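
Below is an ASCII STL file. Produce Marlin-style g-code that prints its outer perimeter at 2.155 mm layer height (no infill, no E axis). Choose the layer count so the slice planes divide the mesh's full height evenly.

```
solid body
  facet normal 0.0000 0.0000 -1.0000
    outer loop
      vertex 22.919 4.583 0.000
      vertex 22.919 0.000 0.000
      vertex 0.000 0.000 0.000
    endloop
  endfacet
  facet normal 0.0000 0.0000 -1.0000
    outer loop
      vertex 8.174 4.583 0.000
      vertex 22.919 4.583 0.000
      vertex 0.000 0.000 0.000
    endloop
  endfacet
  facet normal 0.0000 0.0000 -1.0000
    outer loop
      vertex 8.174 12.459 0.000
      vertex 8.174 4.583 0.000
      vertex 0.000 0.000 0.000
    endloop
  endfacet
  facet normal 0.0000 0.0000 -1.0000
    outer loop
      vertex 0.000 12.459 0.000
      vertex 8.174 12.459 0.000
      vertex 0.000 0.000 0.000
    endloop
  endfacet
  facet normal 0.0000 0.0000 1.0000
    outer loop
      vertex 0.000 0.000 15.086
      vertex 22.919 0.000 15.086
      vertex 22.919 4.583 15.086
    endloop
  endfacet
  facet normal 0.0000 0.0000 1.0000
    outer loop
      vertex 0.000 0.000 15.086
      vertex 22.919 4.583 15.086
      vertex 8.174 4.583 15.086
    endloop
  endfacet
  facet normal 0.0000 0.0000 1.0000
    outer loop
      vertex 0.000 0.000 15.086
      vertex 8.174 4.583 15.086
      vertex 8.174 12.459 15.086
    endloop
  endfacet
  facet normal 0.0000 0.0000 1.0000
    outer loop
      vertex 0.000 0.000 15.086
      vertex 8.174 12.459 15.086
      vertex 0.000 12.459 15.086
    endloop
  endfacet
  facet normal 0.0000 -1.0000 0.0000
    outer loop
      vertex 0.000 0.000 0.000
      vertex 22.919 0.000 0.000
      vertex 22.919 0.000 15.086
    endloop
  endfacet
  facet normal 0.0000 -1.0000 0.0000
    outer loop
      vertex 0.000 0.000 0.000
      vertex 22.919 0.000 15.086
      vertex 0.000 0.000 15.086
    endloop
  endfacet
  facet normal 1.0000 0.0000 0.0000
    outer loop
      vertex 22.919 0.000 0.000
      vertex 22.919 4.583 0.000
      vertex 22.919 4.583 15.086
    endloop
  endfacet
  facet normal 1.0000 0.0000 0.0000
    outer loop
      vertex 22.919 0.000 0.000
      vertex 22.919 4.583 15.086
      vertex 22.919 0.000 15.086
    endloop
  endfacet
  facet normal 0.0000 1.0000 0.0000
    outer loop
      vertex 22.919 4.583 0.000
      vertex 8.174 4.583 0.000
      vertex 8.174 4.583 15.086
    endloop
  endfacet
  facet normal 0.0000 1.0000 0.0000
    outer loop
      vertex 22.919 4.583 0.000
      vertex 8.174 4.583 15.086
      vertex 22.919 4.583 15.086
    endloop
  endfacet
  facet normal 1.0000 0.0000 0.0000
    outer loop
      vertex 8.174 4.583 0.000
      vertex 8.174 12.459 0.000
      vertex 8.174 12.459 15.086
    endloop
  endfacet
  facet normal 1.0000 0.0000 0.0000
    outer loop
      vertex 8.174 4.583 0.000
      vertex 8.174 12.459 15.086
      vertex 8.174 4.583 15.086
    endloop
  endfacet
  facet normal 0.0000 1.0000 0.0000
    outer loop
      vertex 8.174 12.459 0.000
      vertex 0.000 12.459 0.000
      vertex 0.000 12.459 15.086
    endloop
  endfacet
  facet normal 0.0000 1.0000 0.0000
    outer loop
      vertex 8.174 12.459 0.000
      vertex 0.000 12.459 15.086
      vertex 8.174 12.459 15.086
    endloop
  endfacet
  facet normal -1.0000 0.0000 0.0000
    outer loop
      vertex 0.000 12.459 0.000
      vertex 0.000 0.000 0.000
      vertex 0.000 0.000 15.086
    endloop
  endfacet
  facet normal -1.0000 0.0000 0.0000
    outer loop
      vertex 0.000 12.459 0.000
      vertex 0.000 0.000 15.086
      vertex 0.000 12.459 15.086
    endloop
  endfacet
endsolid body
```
; perimeter-only toolpath
G21 ; units = mm
G90 ; absolute positioning
G28 ; home
; layer 1
G0 Z2.155
G0 X0.000 Y0.000
G1 X22.919 Y0.000
G1 X22.919 Y4.583
G1 X8.174 Y4.583
G1 X8.174 Y12.459
G1 X0.000 Y12.459
G1 X0.000 Y0.000
; layer 2
G0 Z4.310
G0 X0.000 Y0.000
G1 X22.919 Y0.000
G1 X22.919 Y4.583
G1 X8.174 Y4.583
G1 X8.174 Y12.459
G1 X0.000 Y12.459
G1 X0.000 Y0.000
; layer 3
G0 Z6.465
G0 X0.000 Y0.000
G1 X22.919 Y0.000
G1 X22.919 Y4.583
G1 X8.174 Y4.583
G1 X8.174 Y12.459
G1 X0.000 Y12.459
G1 X0.000 Y0.000
; layer 4
G0 Z8.621
G0 X0.000 Y0.000
G1 X22.919 Y0.000
G1 X22.919 Y4.583
G1 X8.174 Y4.583
G1 X8.174 Y12.459
G1 X0.000 Y12.459
G1 X0.000 Y0.000
; layer 5
G0 Z10.776
G0 X0.000 Y0.000
G1 X22.919 Y0.000
G1 X22.919 Y4.583
G1 X8.174 Y4.583
G1 X8.174 Y12.459
G1 X0.000 Y12.459
G1 X0.000 Y0.000
; layer 6
G0 Z12.931
G0 X0.000 Y0.000
G1 X22.919 Y0.000
G1 X22.919 Y4.583
G1 X8.174 Y4.583
G1 X8.174 Y12.459
G1 X0.000 Y12.459
G1 X0.000 Y0.000
; layer 7
G0 Z15.086
G0 X0.000 Y0.000
G1 X22.919 Y0.000
G1 X22.919 Y4.583
G1 X8.174 Y4.583
G1 X8.174 Y12.459
G1 X0.000 Y12.459
G1 X0.000 Y0.000
M2 ; end

The solid is an L-shaped prism: outer 22.9 × 12.5 mm, arm thicknesses ≈ 4.58 mm (horizontal) and 8.17 mm (vertical), extruded 15.1 mm in z. Slicing at Δz = 2.155 mm — 7 equal slices spanning the solid's height, so layer i sits at z = i·h/7 — gives 7 non-empty perimeters. Each is a 6-segment closed polygon; G0 lifts to the layer z and rapids to the start vertex, then G1 traces the edges.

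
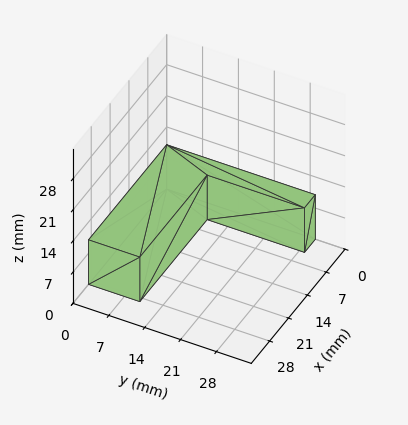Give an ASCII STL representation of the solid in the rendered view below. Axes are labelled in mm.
Reading the render: the shape is an L-shaped prism: outer 29 × 29 mm, arm thicknesses ≈ 10 mm (horizontal) and 4 mm (vertical), extruded 10 mm in z (dimensions read to the nearest mm from the axis ticks). For the STL, each face is triangulated and given an outward normal.

solid part
  facet normal 0.0000 0.0000 -1.0000
    outer loop
      vertex 29.000 10.000 0.000
      vertex 29.000 0.000 0.000
      vertex 0.000 0.000 0.000
    endloop
  endfacet
  facet normal 0.0000 0.0000 -1.0000
    outer loop
      vertex 4.000 10.000 0.000
      vertex 29.000 10.000 0.000
      vertex 0.000 0.000 0.000
    endloop
  endfacet
  facet normal 0.0000 0.0000 -1.0000
    outer loop
      vertex 4.000 29.000 0.000
      vertex 4.000 10.000 0.000
      vertex 0.000 0.000 0.000
    endloop
  endfacet
  facet normal 0.0000 0.0000 -1.0000
    outer loop
      vertex 0.000 29.000 0.000
      vertex 4.000 29.000 0.000
      vertex 0.000 0.000 0.000
    endloop
  endfacet
  facet normal 0.0000 0.0000 1.0000
    outer loop
      vertex 0.000 0.000 10.000
      vertex 29.000 0.000 10.000
      vertex 29.000 10.000 10.000
    endloop
  endfacet
  facet normal 0.0000 0.0000 1.0000
    outer loop
      vertex 0.000 0.000 10.000
      vertex 29.000 10.000 10.000
      vertex 4.000 10.000 10.000
    endloop
  endfacet
  facet normal 0.0000 0.0000 1.0000
    outer loop
      vertex 0.000 0.000 10.000
      vertex 4.000 10.000 10.000
      vertex 4.000 29.000 10.000
    endloop
  endfacet
  facet normal 0.0000 0.0000 1.0000
    outer loop
      vertex 0.000 0.000 10.000
      vertex 4.000 29.000 10.000
      vertex 0.000 29.000 10.000
    endloop
  endfacet
  facet normal 0.0000 -1.0000 0.0000
    outer loop
      vertex 0.000 0.000 0.000
      vertex 29.000 0.000 0.000
      vertex 29.000 0.000 10.000
    endloop
  endfacet
  facet normal 0.0000 -1.0000 0.0000
    outer loop
      vertex 0.000 0.000 0.000
      vertex 29.000 0.000 10.000
      vertex 0.000 0.000 10.000
    endloop
  endfacet
  facet normal 1.0000 0.0000 0.0000
    outer loop
      vertex 29.000 0.000 0.000
      vertex 29.000 10.000 0.000
      vertex 29.000 10.000 10.000
    endloop
  endfacet
  facet normal 1.0000 0.0000 0.0000
    outer loop
      vertex 29.000 0.000 0.000
      vertex 29.000 10.000 10.000
      vertex 29.000 0.000 10.000
    endloop
  endfacet
  facet normal 0.0000 1.0000 0.0000
    outer loop
      vertex 29.000 10.000 0.000
      vertex 4.000 10.000 0.000
      vertex 4.000 10.000 10.000
    endloop
  endfacet
  facet normal 0.0000 1.0000 0.0000
    outer loop
      vertex 29.000 10.000 0.000
      vertex 4.000 10.000 10.000
      vertex 29.000 10.000 10.000
    endloop
  endfacet
  facet normal 1.0000 0.0000 0.0000
    outer loop
      vertex 4.000 10.000 0.000
      vertex 4.000 29.000 0.000
      vertex 4.000 29.000 10.000
    endloop
  endfacet
  facet normal 1.0000 0.0000 0.0000
    outer loop
      vertex 4.000 10.000 0.000
      vertex 4.000 29.000 10.000
      vertex 4.000 10.000 10.000
    endloop
  endfacet
  facet normal 0.0000 1.0000 0.0000
    outer loop
      vertex 4.000 29.000 0.000
      vertex 0.000 29.000 0.000
      vertex 0.000 29.000 10.000
    endloop
  endfacet
  facet normal 0.0000 1.0000 0.0000
    outer loop
      vertex 4.000 29.000 0.000
      vertex 0.000 29.000 10.000
      vertex 4.000 29.000 10.000
    endloop
  endfacet
  facet normal -1.0000 0.0000 0.0000
    outer loop
      vertex 0.000 29.000 0.000
      vertex 0.000 0.000 0.000
      vertex 0.000 0.000 10.000
    endloop
  endfacet
  facet normal -1.0000 0.0000 0.0000
    outer loop
      vertex 0.000 29.000 0.000
      vertex 0.000 0.000 10.000
      vertex 0.000 29.000 10.000
    endloop
  endfacet
endsolid part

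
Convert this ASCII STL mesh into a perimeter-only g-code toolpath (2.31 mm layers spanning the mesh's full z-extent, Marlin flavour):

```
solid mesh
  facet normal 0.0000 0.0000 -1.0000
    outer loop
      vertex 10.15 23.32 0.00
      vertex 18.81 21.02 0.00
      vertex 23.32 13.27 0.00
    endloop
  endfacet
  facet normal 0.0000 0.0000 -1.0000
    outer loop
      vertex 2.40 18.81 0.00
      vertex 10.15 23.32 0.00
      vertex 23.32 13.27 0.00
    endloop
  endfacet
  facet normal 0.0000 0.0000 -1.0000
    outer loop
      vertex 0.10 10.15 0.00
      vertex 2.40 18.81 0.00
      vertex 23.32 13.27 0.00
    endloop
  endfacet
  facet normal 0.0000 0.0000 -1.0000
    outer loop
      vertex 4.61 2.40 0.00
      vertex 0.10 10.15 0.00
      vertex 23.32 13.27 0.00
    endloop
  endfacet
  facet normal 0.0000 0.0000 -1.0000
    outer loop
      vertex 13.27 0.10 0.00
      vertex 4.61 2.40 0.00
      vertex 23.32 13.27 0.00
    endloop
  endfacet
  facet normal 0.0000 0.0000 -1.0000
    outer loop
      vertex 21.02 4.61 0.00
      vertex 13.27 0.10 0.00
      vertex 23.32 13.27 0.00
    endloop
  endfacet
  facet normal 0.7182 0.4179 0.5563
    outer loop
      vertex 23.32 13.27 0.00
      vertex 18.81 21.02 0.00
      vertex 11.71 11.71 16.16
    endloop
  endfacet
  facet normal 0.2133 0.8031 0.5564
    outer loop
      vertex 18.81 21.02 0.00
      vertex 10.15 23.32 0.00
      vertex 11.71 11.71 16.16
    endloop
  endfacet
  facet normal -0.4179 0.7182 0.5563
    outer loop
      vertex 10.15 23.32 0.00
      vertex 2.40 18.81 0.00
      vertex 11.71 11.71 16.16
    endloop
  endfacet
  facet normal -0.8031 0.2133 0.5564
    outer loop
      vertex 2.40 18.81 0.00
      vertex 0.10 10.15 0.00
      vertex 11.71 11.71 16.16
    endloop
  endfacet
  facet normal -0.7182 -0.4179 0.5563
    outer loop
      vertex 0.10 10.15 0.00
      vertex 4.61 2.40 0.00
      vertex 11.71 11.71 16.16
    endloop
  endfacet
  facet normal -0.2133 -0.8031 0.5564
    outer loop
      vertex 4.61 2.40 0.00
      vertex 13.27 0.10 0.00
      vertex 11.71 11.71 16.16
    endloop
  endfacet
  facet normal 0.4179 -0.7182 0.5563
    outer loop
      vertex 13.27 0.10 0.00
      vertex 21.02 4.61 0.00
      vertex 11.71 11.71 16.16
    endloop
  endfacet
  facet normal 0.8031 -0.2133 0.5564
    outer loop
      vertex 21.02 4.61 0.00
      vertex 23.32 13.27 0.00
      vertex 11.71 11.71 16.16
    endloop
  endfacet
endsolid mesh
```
; perimeter-only toolpath
G21 ; units = mm
G90 ; absolute positioning
G28 ; home
; layer 1
G0 Z2.31
G0 X21.66 Y13.05
G1 X17.80 Y19.69
G1 X10.37 Y21.66
G1 X3.73 Y17.80
G1 X1.76 Y10.37
G1 X5.62 Y3.73
G1 X13.05 Y1.76
G1 X19.69 Y5.62
G1 X21.66 Y13.05
; layer 2
G0 Z4.62
G0 X20.00 Y12.82
G1 X16.78 Y18.36
G1 X10.60 Y20.00
G1 X5.06 Y16.78
G1 X3.42 Y10.60
G1 X6.64 Y5.06
G1 X12.82 Y3.42
G1 X18.36 Y6.64
G1 X20.00 Y12.82
; layer 3
G0 Z6.93
G0 X18.34 Y12.60
G1 X15.77 Y17.03
G1 X10.82 Y18.34
G1 X6.39 Y15.77
G1 X5.08 Y10.82
G1 X7.65 Y6.39
G1 X12.60 Y5.08
G1 X17.03 Y7.65
G1 X18.34 Y12.60
; layer 4
G0 Z9.23
G0 X16.69 Y12.38
G1 X14.75 Y15.70
G1 X11.04 Y16.69
G1 X7.72 Y14.75
G1 X6.73 Y11.04
G1 X8.67 Y7.72
G1 X12.38 Y6.73
G1 X15.70 Y8.67
G1 X16.69 Y12.38
; layer 5
G0 Z11.54
G0 X15.03 Y12.16
G1 X13.74 Y14.37
G1 X11.26 Y15.03
G1 X9.05 Y13.74
G1 X8.39 Y11.26
G1 X9.68 Y9.05
G1 X12.16 Y8.39
G1 X14.37 Y9.68
G1 X15.03 Y12.16
; layer 6
G0 Z13.85
G0 X13.37 Y11.93
G1 X12.72 Y13.04
G1 X11.49 Y13.37
G1 X10.38 Y12.72
G1 X10.05 Y11.49
G1 X10.70 Y10.38
G1 X11.93 Y10.05
G1 X13.04 Y10.70
G1 X13.37 Y11.93
M2 ; end

The solid is a regular 8-sided pyramid, base circumscribed radius ≈ 11.7 mm, apex at z ≈ 16.2 mm. Slicing at Δz = 2.31 mm — 7 equal slices spanning the solid's height, so layer i sits at z = i·h/7 — gives 6 non-empty perimeters. Each is a 8-segment closed polygon; G0 lifts to the layer z and rapids to the start vertex, then G1 traces the edges. The cross-section shrinks linearly with z (the slice at the apex is degenerate and omitted).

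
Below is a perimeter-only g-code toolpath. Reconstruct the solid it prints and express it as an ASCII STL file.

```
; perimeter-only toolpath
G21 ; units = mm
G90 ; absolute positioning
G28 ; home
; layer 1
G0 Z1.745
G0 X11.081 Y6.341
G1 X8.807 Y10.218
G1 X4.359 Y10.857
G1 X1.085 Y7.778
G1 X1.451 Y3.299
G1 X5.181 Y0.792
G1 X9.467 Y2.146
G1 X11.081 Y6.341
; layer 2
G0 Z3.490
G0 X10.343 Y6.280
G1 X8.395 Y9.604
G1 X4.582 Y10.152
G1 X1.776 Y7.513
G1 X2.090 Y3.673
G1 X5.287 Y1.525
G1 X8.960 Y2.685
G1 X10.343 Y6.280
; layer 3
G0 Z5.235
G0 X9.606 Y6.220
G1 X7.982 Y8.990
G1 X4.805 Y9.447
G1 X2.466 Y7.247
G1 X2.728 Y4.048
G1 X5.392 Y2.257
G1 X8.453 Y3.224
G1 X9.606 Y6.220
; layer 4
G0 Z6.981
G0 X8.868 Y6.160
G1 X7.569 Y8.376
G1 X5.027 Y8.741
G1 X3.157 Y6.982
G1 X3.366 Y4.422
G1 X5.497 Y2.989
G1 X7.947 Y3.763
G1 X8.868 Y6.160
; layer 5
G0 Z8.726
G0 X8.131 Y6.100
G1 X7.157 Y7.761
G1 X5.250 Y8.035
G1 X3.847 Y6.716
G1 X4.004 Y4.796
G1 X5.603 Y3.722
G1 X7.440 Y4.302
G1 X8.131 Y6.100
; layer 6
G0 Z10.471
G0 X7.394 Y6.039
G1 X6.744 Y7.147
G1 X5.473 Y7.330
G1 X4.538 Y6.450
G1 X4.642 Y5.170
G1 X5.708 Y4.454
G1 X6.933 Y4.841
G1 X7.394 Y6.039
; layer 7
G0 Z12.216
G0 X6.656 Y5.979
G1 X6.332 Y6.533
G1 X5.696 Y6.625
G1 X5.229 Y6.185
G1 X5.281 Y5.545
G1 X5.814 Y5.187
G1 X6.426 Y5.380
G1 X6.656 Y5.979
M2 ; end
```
solid part
  facet normal 0.0000 0.0000 -1.0000
    outer loop
      vertex 4.136 11.563 0.000
      vertex 9.220 10.832 0.000
      vertex 11.818 6.401 0.000
    endloop
  endfacet
  facet normal 0.0000 0.0000 -1.0000
    outer loop
      vertex 0.395 8.044 0.000
      vertex 4.136 11.563 0.000
      vertex 11.818 6.401 0.000
    endloop
  endfacet
  facet normal 0.0000 0.0000 -1.0000
    outer loop
      vertex 0.813 2.925 0.000
      vertex 0.395 8.044 0.000
      vertex 11.818 6.401 0.000
    endloop
  endfacet
  facet normal 0.0000 0.0000 -1.0000
    outer loop
      vertex 5.076 0.060 0.000
      vertex 0.813 2.925 0.000
      vertex 11.818 6.401 0.000
    endloop
  endfacet
  facet normal 0.0000 0.0000 -1.0000
    outer loop
      vertex 9.974 1.607 0.000
      vertex 5.076 0.060 0.000
      vertex 11.818 6.401 0.000
    endloop
  endfacet
  facet normal 0.8059 0.4725 0.3568
    outer loop
      vertex 11.818 6.401 0.000
      vertex 9.220 10.832 0.000
      vertex 5.919 5.919 13.961
    endloop
  endfacet
  facet normal 0.1330 0.9247 0.3568
    outer loop
      vertex 9.220 10.832 0.000
      vertex 4.136 11.563 0.000
      vertex 5.919 5.919 13.961
    endloop
  endfacet
  facet normal -0.6401 0.6804 0.3568
    outer loop
      vertex 4.136 11.563 0.000
      vertex 0.395 8.044 0.000
      vertex 5.919 5.919 13.961
    endloop
  endfacet
  facet normal -0.9311 -0.0760 0.3568
    outer loop
      vertex 0.395 8.044 0.000
      vertex 0.813 2.925 0.000
      vertex 5.919 5.919 13.961
    endloop
  endfacet
  facet normal -0.5211 -0.7753 0.3568
    outer loop
      vertex 0.813 2.925 0.000
      vertex 5.076 0.060 0.000
      vertex 5.919 5.919 13.961
    endloop
  endfacet
  facet normal 0.2813 -0.8908 0.3568
    outer loop
      vertex 5.076 0.060 0.000
      vertex 9.974 1.607 0.000
      vertex 5.919 5.919 13.961
    endloop
  endfacet
  facet normal 0.8719 -0.3354 0.3568
    outer loop
      vertex 9.974 1.607 0.000
      vertex 11.818 6.401 0.000
      vertex 5.919 5.919 13.961
    endloop
  endfacet
endsolid part

The G0 Z moves step by Δz≈1.745 mm. The G1 loops shrink linearly with z, so the solid tapers from its base footprint up to z≈14. Closing with a flat bottom cap and the tapered top and triangulating gives 12 facets — a regular 7-sided pyramid, base circumscribed radius ≈ 5.92 mm, apex at z ≈ 14 mm.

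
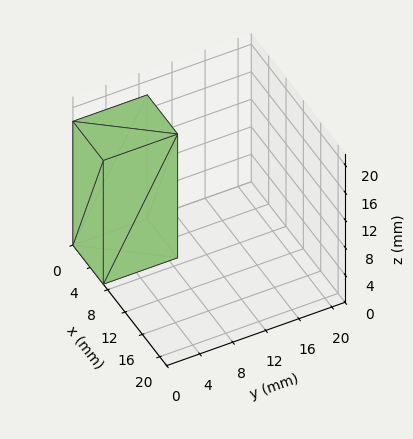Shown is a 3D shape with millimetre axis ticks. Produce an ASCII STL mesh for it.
Reading the render: the shape is a rectangular box, roughly 7 × 9 mm footprint and 18 mm tall (dimensions read to the nearest mm from the axis ticks). For the STL, each face is triangulated and given an outward normal.

solid part
  facet normal 0.0000 0.0000 -1.0000
    outer loop
      vertex 7.0 9.0 0.0
      vertex 7.0 0.0 0.0
      vertex 0.0 0.0 0.0
    endloop
  endfacet
  facet normal 0.0000 0.0000 -1.0000
    outer loop
      vertex 0.0 9.0 0.0
      vertex 7.0 9.0 0.0
      vertex 0.0 0.0 0.0
    endloop
  endfacet
  facet normal 0.0000 0.0000 1.0000
    outer loop
      vertex 0.0 0.0 18.0
      vertex 7.0 0.0 18.0
      vertex 7.0 9.0 18.0
    endloop
  endfacet
  facet normal 0.0000 0.0000 1.0000
    outer loop
      vertex 0.0 0.0 18.0
      vertex 7.0 9.0 18.0
      vertex 0.0 9.0 18.0
    endloop
  endfacet
  facet normal 0.0000 -1.0000 0.0000
    outer loop
      vertex 0.0 0.0 0.0
      vertex 7.0 0.0 0.0
      vertex 7.0 0.0 18.0
    endloop
  endfacet
  facet normal 0.0000 -1.0000 0.0000
    outer loop
      vertex 0.0 0.0 0.0
      vertex 7.0 0.0 18.0
      vertex 0.0 0.0 18.0
    endloop
  endfacet
  facet normal 0.0000 1.0000 0.0000
    outer loop
      vertex 7.0 9.0 18.0
      vertex 7.0 9.0 0.0
      vertex 0.0 9.0 0.0
    endloop
  endfacet
  facet normal 0.0000 1.0000 0.0000
    outer loop
      vertex 0.0 9.0 18.0
      vertex 7.0 9.0 18.0
      vertex 0.0 9.0 0.0
    endloop
  endfacet
  facet normal -1.0000 0.0000 0.0000
    outer loop
      vertex 0.0 9.0 18.0
      vertex 0.0 9.0 0.0
      vertex 0.0 0.0 0.0
    endloop
  endfacet
  facet normal -1.0000 0.0000 0.0000
    outer loop
      vertex 0.0 0.0 18.0
      vertex 0.0 9.0 18.0
      vertex 0.0 0.0 0.0
    endloop
  endfacet
  facet normal 1.0000 0.0000 0.0000
    outer loop
      vertex 7.0 0.0 0.0
      vertex 7.0 9.0 0.0
      vertex 7.0 9.0 18.0
    endloop
  endfacet
  facet normal 1.0000 0.0000 0.0000
    outer loop
      vertex 7.0 0.0 0.0
      vertex 7.0 9.0 18.0
      vertex 7.0 0.0 18.0
    endloop
  endfacet
endsolid part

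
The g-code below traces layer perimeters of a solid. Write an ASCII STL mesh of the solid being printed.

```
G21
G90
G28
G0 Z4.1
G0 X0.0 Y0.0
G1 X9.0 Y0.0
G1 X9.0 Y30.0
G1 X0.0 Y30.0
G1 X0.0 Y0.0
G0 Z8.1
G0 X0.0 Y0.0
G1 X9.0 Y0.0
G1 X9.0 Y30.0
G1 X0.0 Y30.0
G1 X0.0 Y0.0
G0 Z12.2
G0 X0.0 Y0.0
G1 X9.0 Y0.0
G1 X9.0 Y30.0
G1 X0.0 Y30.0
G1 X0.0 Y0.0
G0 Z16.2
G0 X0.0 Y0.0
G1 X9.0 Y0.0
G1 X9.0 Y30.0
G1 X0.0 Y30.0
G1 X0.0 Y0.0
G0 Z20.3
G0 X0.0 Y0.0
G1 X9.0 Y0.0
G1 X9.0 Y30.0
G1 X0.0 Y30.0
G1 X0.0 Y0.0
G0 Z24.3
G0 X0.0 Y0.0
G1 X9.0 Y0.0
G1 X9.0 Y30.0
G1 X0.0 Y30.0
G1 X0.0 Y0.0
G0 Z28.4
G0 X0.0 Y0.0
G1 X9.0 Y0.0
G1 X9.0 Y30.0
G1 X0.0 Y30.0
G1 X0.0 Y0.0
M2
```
solid part
  facet normal 0.0000 0.0000 -1.0000
    outer loop
      vertex 9.0 30.0 0.0
      vertex 9.0 0.0 0.0
      vertex 0.0 0.0 0.0
    endloop
  endfacet
  facet normal 0.0000 0.0000 -1.0000
    outer loop
      vertex 0.0 30.0 0.0
      vertex 9.0 30.0 0.0
      vertex 0.0 0.0 0.0
    endloop
  endfacet
  facet normal 0.0000 0.0000 1.0000
    outer loop
      vertex 0.0 0.0 28.4
      vertex 9.0 0.0 28.4
      vertex 9.0 30.0 28.4
    endloop
  endfacet
  facet normal 0.0000 0.0000 1.0000
    outer loop
      vertex 0.0 0.0 28.4
      vertex 9.0 30.0 28.4
      vertex 0.0 30.0 28.4
    endloop
  endfacet
  facet normal 0.0000 -1.0000 0.0000
    outer loop
      vertex 0.0 0.0 0.0
      vertex 9.0 0.0 0.0
      vertex 9.0 0.0 28.4
    endloop
  endfacet
  facet normal 0.0000 -1.0000 0.0000
    outer loop
      vertex 0.0 0.0 0.0
      vertex 9.0 0.0 28.4
      vertex 0.0 0.0 28.4
    endloop
  endfacet
  facet normal 0.0000 1.0000 0.0000
    outer loop
      vertex 9.0 30.0 28.4
      vertex 9.0 30.0 0.0
      vertex 0.0 30.0 0.0
    endloop
  endfacet
  facet normal 0.0000 1.0000 0.0000
    outer loop
      vertex 0.0 30.0 28.4
      vertex 9.0 30.0 28.4
      vertex 0.0 30.0 0.0
    endloop
  endfacet
  facet normal -1.0000 0.0000 0.0000
    outer loop
      vertex 0.0 30.0 28.4
      vertex 0.0 30.0 0.0
      vertex 0.0 0.0 0.0
    endloop
  endfacet
  facet normal -1.0000 0.0000 0.0000
    outer loop
      vertex 0.0 0.0 28.4
      vertex 0.0 30.0 28.4
      vertex 0.0 0.0 0.0
    endloop
  endfacet
  facet normal 1.0000 0.0000 0.0000
    outer loop
      vertex 9.0 0.0 0.0
      vertex 9.0 30.0 0.0
      vertex 9.0 30.0 28.4
    endloop
  endfacet
  facet normal 1.0000 0.0000 0.0000
    outer loop
      vertex 9.0 0.0 0.0
      vertex 9.0 30.0 28.4
      vertex 9.0 0.0 28.4
    endloop
  endfacet
endsolid part

The G0 Z moves step by Δz≈4.1 mm. Every layer's G1 loop is the same polygon, so the solid is a straight extrusion of it from z=0 to z≈28.4. Closing with flat bottom and top caps and triangulating gives 12 facets — a rectangular box, roughly 9 × 30 mm footprint and 28.4 mm tall.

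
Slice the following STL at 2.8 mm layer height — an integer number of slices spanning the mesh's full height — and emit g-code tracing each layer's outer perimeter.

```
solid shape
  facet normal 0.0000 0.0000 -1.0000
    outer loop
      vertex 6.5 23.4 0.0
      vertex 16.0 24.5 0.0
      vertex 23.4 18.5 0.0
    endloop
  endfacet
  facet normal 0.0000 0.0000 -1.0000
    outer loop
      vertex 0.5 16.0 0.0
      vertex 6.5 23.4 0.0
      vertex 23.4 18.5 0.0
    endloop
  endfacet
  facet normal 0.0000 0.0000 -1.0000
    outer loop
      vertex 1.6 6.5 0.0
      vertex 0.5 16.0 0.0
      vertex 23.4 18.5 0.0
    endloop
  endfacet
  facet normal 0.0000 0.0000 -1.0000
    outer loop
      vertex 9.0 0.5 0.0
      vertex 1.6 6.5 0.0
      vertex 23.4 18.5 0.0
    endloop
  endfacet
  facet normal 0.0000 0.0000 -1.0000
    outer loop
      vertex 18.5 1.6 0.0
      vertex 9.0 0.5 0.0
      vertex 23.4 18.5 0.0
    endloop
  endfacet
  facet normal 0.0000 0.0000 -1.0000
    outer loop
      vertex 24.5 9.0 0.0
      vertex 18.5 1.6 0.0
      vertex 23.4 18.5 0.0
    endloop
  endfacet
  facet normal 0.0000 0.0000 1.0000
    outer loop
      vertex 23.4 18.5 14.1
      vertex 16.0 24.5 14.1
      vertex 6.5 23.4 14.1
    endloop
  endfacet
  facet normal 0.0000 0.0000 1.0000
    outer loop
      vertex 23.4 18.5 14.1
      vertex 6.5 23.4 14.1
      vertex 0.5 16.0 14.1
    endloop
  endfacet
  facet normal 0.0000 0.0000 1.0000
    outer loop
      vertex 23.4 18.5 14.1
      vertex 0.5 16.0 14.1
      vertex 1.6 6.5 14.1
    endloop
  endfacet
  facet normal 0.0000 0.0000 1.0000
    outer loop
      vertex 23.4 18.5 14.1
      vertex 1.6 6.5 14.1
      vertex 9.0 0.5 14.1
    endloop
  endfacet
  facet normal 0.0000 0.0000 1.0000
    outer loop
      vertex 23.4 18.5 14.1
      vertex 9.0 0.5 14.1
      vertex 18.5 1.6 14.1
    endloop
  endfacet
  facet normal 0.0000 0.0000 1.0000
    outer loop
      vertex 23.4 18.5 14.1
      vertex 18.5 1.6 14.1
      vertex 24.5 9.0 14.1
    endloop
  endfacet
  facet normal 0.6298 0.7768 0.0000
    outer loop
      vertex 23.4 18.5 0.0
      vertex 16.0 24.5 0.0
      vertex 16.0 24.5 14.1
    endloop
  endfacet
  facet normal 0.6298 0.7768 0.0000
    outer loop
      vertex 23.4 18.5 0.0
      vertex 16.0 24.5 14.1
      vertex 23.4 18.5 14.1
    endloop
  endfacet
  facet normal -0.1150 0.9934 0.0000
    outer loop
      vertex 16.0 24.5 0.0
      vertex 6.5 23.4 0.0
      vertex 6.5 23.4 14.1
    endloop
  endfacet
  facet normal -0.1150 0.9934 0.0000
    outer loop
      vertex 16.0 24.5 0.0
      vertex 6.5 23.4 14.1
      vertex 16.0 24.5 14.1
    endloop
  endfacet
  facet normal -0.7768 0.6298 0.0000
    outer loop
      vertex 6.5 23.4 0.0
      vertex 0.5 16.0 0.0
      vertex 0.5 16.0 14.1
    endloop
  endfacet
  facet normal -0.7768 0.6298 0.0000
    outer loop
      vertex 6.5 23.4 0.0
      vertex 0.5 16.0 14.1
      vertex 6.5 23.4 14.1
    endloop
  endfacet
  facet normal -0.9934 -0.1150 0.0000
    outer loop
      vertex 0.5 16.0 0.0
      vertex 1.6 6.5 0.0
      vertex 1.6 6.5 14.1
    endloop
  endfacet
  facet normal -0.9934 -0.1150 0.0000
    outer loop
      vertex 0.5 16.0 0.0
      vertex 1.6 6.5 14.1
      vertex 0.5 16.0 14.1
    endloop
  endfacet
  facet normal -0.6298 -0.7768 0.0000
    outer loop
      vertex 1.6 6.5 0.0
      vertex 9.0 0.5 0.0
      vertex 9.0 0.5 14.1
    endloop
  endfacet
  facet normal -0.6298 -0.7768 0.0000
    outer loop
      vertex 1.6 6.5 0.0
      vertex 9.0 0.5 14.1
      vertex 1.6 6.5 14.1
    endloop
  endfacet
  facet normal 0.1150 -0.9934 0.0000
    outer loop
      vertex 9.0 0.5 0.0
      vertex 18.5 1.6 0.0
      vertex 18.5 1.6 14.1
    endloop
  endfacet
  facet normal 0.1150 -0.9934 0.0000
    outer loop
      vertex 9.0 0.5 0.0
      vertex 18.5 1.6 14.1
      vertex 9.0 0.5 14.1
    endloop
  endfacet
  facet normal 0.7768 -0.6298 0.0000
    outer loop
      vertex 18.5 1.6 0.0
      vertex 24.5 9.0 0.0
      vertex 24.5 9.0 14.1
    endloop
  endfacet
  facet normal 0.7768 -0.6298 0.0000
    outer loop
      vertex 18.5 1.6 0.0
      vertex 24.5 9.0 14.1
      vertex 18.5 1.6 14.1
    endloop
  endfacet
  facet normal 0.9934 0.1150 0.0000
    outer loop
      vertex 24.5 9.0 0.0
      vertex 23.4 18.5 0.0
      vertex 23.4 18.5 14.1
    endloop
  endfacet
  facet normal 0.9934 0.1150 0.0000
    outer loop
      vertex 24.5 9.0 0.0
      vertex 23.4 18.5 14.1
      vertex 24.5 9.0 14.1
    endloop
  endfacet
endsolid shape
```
; perimeter-only toolpath
G21 ; units = mm
G90 ; absolute positioning
G28 ; home
; layer 1
G0 Z2.8
G0 X23.4 Y18.5
G1 X16.0 Y24.5
G1 X6.5 Y23.4
G1 X0.5 Y16.0
G1 X1.6 Y6.5
G1 X9.0 Y0.5
G1 X18.5 Y1.6
G1 X24.5 Y9.0
G1 X23.4 Y18.5
; layer 2
G0 Z5.6
G0 X23.4 Y18.5
G1 X16.0 Y24.5
G1 X6.5 Y23.4
G1 X0.5 Y16.0
G1 X1.6 Y6.5
G1 X9.0 Y0.5
G1 X18.5 Y1.6
G1 X24.5 Y9.0
G1 X23.4 Y18.5
; layer 3
G0 Z8.5
G0 X23.4 Y18.5
G1 X16.0 Y24.5
G1 X6.5 Y23.4
G1 X0.5 Y16.0
G1 X1.6 Y6.5
G1 X9.0 Y0.5
G1 X18.5 Y1.6
G1 X24.5 Y9.0
G1 X23.4 Y18.5
; layer 4
G0 Z11.3
G0 X23.4 Y18.5
G1 X16.0 Y24.5
G1 X6.5 Y23.4
G1 X0.5 Y16.0
G1 X1.6 Y6.5
G1 X9.0 Y0.5
G1 X18.5 Y1.6
G1 X24.5 Y9.0
G1 X23.4 Y18.5
; layer 5
G0 Z14.1
G0 X23.4 Y18.5
G1 X16.0 Y24.5
G1 X6.5 Y23.4
G1 X0.5 Y16.0
G1 X1.6 Y6.5
G1 X9.0 Y0.5
G1 X18.5 Y1.6
G1 X24.5 Y9.0
G1 X23.4 Y18.5
M2 ; end

The solid is a regular 8-sided prism (a cylinder approximated with 8 flat sides), circumscribed radius ≈ 12.5 mm, height ≈ 14.1 mm. Slicing at Δz = 2.8 mm — 5 equal slices spanning the solid's height, so layer i sits at z = i·h/5 — gives 5 non-empty perimeters. Each is a 8-segment closed polygon; G0 lifts to the layer z and rapids to the start vertex, then G1 traces the edges.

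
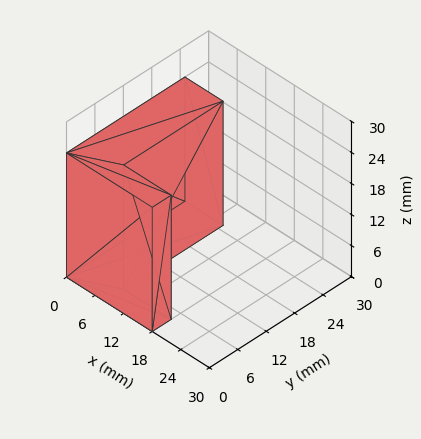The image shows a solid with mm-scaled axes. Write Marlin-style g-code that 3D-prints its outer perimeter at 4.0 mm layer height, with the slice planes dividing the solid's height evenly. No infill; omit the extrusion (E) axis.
Reading the render: the shape is an L-shaped prism: outer 18 × 25 mm, arm thicknesses ≈ 4 mm (horizontal) and 8 mm (vertical), extruded 24 mm in z (dimensions read to the nearest mm from the axis ticks). For the g-code, the solid's height is divided into equal slices at the stated Δz and each level perimeter traced with G1 moves after a G0 lift.

; perimeter-only toolpath
G21 ; units = mm
G90 ; absolute positioning
G28 ; home
; layer 1
G0 Z4.0
G0 X0.0 Y0.0
G1 X18.0 Y0.0
G1 X18.0 Y4.0
G1 X8.0 Y4.0
G1 X8.0 Y25.0
G1 X0.0 Y25.0
G1 X0.0 Y0.0
; layer 2
G0 Z8.0
G0 X0.0 Y0.0
G1 X18.0 Y0.0
G1 X18.0 Y4.0
G1 X8.0 Y4.0
G1 X8.0 Y25.0
G1 X0.0 Y25.0
G1 X0.0 Y0.0
; layer 3
G0 Z12.0
G0 X0.0 Y0.0
G1 X18.0 Y0.0
G1 X18.0 Y4.0
G1 X8.0 Y4.0
G1 X8.0 Y25.0
G1 X0.0 Y25.0
G1 X0.0 Y0.0
; layer 4
G0 Z16.0
G0 X0.0 Y0.0
G1 X18.0 Y0.0
G1 X18.0 Y4.0
G1 X8.0 Y4.0
G1 X8.0 Y25.0
G1 X0.0 Y25.0
G1 X0.0 Y0.0
; layer 5
G0 Z20.0
G0 X0.0 Y0.0
G1 X18.0 Y0.0
G1 X18.0 Y4.0
G1 X8.0 Y4.0
G1 X8.0 Y25.0
G1 X0.0 Y25.0
G1 X0.0 Y0.0
; layer 6
G0 Z24.0
G0 X0.0 Y0.0
G1 X18.0 Y0.0
G1 X18.0 Y4.0
G1 X8.0 Y4.0
G1 X8.0 Y25.0
G1 X0.0 Y25.0
G1 X0.0 Y0.0
M2 ; end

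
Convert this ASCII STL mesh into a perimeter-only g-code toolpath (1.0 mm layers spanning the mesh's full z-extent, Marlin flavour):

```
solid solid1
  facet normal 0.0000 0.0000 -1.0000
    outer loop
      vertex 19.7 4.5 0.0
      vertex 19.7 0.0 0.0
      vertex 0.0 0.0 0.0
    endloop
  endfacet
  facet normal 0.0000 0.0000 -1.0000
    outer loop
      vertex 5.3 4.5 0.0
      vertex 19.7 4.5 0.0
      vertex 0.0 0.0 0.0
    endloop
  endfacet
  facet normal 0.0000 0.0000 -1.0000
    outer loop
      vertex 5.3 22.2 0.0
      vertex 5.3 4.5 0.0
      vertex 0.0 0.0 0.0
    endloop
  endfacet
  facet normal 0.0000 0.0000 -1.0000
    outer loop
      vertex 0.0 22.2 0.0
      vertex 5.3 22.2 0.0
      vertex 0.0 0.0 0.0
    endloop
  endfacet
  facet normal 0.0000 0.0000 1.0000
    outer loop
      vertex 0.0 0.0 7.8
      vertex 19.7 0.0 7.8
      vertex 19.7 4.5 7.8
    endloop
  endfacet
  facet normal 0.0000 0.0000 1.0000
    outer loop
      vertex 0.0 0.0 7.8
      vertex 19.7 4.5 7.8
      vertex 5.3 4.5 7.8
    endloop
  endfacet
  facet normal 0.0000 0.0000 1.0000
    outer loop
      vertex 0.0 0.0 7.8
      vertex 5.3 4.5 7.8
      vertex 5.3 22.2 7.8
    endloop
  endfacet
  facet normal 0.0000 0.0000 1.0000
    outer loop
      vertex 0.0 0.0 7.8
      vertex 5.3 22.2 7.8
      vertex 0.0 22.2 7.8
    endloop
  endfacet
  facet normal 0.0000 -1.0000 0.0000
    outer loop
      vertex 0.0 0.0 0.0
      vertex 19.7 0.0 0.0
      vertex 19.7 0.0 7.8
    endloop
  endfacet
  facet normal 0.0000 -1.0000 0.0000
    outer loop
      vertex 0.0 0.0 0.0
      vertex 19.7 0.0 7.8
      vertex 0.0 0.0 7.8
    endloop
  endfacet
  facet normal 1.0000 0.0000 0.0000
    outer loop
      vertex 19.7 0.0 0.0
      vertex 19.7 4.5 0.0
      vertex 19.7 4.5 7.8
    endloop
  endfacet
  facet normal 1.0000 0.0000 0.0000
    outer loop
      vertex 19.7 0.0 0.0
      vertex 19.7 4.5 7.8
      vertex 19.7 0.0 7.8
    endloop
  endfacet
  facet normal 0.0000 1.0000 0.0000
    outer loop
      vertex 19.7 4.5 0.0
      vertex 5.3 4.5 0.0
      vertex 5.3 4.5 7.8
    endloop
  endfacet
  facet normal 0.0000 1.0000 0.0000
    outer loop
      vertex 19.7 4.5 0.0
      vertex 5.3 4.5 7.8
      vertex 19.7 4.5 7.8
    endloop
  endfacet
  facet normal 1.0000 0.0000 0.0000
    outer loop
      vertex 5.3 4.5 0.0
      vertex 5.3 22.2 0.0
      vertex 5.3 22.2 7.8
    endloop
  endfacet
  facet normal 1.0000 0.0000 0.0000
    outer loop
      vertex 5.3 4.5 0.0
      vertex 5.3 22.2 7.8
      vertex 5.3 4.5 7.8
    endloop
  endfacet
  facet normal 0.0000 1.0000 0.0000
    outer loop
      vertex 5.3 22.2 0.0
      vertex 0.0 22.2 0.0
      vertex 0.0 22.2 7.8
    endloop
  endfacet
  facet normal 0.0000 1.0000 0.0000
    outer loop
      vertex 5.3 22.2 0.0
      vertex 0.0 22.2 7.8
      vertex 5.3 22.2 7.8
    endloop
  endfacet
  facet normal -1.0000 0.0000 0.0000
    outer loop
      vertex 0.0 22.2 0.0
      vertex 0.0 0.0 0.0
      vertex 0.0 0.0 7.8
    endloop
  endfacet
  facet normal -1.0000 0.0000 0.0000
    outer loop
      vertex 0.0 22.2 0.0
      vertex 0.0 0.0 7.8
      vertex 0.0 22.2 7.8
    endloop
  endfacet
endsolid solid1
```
; perimeter-only toolpath
G21 ; units = mm
G90 ; absolute positioning
G28 ; home
; layer 1
G0 Z1.0
G0 X0.0 Y0.0
G1 X19.7 Y0.0
G1 X19.7 Y4.5
G1 X5.3 Y4.5
G1 X5.3 Y22.2
G1 X0.0 Y22.2
G1 X0.0 Y0.0
; layer 2
G0 Z1.9
G0 X0.0 Y0.0
G1 X19.7 Y0.0
G1 X19.7 Y4.5
G1 X5.3 Y4.5
G1 X5.3 Y22.2
G1 X0.0 Y22.2
G1 X0.0 Y0.0
; layer 3
G0 Z2.9
G0 X0.0 Y0.0
G1 X19.7 Y0.0
G1 X19.7 Y4.5
G1 X5.3 Y4.5
G1 X5.3 Y22.2
G1 X0.0 Y22.2
G1 X0.0 Y0.0
; layer 4
G0 Z3.9
G0 X0.0 Y0.0
G1 X19.7 Y0.0
G1 X19.7 Y4.5
G1 X5.3 Y4.5
G1 X5.3 Y22.2
G1 X0.0 Y22.2
G1 X0.0 Y0.0
; layer 5
G0 Z4.9
G0 X0.0 Y0.0
G1 X19.7 Y0.0
G1 X19.7 Y4.5
G1 X5.3 Y4.5
G1 X5.3 Y22.2
G1 X0.0 Y22.2
G1 X0.0 Y0.0
; layer 6
G0 Z5.8
G0 X0.0 Y0.0
G1 X19.7 Y0.0
G1 X19.7 Y4.5
G1 X5.3 Y4.5
G1 X5.3 Y22.2
G1 X0.0 Y22.2
G1 X0.0 Y0.0
; layer 7
G0 Z6.8
G0 X0.0 Y0.0
G1 X19.7 Y0.0
G1 X19.7 Y4.5
G1 X5.3 Y4.5
G1 X5.3 Y22.2
G1 X0.0 Y22.2
G1 X0.0 Y0.0
; layer 8
G0 Z7.8
G0 X0.0 Y0.0
G1 X19.7 Y0.0
G1 X19.7 Y4.5
G1 X5.3 Y4.5
G1 X5.3 Y22.2
G1 X0.0 Y22.2
G1 X0.0 Y0.0
M2 ; end

The solid is an L-shaped prism: outer 19.7 × 22.2 mm, arm thicknesses ≈ 4.5 mm (horizontal) and 5.3 mm (vertical), extruded 7.8 mm in z. Slicing at Δz = 1.0 mm — 8 equal slices spanning the solid's height, so layer i sits at z = i·h/8 — gives 8 non-empty perimeters. Each is a 6-segment closed polygon; G0 lifts to the layer z and rapids to the start vertex, then G1 traces the edges.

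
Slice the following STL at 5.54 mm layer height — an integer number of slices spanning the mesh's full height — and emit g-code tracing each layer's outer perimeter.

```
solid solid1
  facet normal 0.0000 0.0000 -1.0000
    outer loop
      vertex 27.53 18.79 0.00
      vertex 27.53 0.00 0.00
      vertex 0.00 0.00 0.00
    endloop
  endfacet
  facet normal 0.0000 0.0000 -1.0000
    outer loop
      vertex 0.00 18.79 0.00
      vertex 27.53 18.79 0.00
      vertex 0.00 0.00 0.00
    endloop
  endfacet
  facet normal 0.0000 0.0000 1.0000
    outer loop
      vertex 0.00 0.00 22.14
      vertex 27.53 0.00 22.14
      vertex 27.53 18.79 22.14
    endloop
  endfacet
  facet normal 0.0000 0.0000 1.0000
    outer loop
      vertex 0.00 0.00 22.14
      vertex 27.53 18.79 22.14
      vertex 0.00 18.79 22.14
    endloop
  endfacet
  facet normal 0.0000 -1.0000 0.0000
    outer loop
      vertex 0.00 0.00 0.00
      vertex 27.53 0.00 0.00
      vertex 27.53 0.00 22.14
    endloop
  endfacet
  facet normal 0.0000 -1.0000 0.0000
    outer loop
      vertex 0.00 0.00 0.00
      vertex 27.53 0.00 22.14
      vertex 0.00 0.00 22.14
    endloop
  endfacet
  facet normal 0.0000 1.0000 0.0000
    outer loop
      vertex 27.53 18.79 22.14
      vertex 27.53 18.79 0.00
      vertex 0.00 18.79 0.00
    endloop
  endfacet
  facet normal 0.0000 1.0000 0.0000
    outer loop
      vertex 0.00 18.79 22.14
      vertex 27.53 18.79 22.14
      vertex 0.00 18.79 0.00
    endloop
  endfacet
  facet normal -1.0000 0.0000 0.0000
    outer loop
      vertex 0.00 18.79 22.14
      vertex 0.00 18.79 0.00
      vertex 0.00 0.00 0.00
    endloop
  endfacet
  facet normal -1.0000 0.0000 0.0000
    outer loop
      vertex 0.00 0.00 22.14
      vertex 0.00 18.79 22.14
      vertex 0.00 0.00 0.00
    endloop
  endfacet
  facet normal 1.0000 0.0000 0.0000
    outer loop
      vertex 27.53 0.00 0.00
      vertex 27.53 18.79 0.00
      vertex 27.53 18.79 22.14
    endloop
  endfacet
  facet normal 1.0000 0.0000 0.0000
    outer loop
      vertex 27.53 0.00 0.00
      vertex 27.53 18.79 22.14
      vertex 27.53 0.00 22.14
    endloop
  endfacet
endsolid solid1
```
; perimeter-only toolpath
G21 ; units = mm
G90 ; absolute positioning
G28 ; home
; layer 1
G0 Z5.54
G0 X0.00 Y0.00
G1 X27.53 Y0.00
G1 X27.53 Y18.79
G1 X0.00 Y18.79
G1 X0.00 Y0.00
; layer 2
G0 Z11.07
G0 X0.00 Y0.00
G1 X27.53 Y0.00
G1 X27.53 Y18.79
G1 X0.00 Y18.79
G1 X0.00 Y0.00
; layer 3
G0 Z16.61
G0 X0.00 Y0.00
G1 X27.53 Y0.00
G1 X27.53 Y18.79
G1 X0.00 Y18.79
G1 X0.00 Y0.00
; layer 4
G0 Z22.14
G0 X0.00 Y0.00
G1 X27.53 Y0.00
G1 X27.53 Y18.79
G1 X0.00 Y18.79
G1 X0.00 Y0.00
M2 ; end

The solid is a rectangular box, roughly 27.5 × 18.8 mm footprint and 22.1 mm tall. Slicing at Δz = 5.54 mm — 4 equal slices spanning the solid's height, so layer i sits at z = i·h/4 — gives 4 non-empty perimeters. Each is a 4-segment closed polygon; G0 lifts to the layer z and rapids to the start vertex, then G1 traces the edges.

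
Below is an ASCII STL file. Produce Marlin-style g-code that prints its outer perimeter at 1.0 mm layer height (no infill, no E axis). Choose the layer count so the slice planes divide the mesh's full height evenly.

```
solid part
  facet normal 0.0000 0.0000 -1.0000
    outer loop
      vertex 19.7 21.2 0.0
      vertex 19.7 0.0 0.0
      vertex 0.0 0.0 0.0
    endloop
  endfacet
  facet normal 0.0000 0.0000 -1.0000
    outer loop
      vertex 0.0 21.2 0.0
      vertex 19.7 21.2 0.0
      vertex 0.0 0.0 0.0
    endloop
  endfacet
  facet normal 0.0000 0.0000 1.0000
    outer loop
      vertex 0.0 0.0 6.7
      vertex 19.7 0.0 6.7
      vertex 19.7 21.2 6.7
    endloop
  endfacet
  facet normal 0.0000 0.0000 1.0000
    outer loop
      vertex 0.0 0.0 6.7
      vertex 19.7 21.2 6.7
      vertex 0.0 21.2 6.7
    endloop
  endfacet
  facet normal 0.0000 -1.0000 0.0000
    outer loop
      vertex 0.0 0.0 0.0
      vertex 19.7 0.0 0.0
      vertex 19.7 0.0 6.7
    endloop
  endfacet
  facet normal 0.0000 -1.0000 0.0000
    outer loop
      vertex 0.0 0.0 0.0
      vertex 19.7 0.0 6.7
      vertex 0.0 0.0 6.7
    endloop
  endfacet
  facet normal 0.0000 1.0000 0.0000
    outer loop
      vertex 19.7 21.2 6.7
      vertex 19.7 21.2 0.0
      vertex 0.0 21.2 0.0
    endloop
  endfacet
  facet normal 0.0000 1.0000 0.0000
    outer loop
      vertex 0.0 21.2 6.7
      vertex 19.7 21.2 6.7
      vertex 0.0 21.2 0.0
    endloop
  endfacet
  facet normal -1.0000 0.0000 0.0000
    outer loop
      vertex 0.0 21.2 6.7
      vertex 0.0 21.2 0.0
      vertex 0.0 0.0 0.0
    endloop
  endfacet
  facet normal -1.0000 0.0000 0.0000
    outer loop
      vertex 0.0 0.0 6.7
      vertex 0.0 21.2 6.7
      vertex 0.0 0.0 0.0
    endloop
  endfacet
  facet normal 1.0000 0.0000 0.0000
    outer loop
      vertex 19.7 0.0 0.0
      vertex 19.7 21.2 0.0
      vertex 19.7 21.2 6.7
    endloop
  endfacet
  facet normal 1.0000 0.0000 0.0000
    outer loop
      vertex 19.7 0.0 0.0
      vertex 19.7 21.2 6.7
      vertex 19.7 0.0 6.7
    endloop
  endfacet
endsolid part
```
; perimeter-only toolpath
G21 ; units = mm
G90 ; absolute positioning
G28 ; home
; layer 1
G0 Z1.0
G0 X0.0 Y0.0
G1 X19.7 Y0.0
G1 X19.7 Y21.2
G1 X0.0 Y21.2
G1 X0.0 Y0.0
; layer 2
G0 Z1.9
G0 X0.0 Y0.0
G1 X19.7 Y0.0
G1 X19.7 Y21.2
G1 X0.0 Y21.2
G1 X0.0 Y0.0
; layer 3
G0 Z2.9
G0 X0.0 Y0.0
G1 X19.7 Y0.0
G1 X19.7 Y21.2
G1 X0.0 Y21.2
G1 X0.0 Y0.0
; layer 4
G0 Z3.8
G0 X0.0 Y0.0
G1 X19.7 Y0.0
G1 X19.7 Y21.2
G1 X0.0 Y21.2
G1 X0.0 Y0.0
; layer 5
G0 Z4.8
G0 X0.0 Y0.0
G1 X19.7 Y0.0
G1 X19.7 Y21.2
G1 X0.0 Y21.2
G1 X0.0 Y0.0
; layer 6
G0 Z5.7
G0 X0.0 Y0.0
G1 X19.7 Y0.0
G1 X19.7 Y21.2
G1 X0.0 Y21.2
G1 X0.0 Y0.0
; layer 7
G0 Z6.7
G0 X0.0 Y0.0
G1 X19.7 Y0.0
G1 X19.7 Y21.2
G1 X0.0 Y21.2
G1 X0.0 Y0.0
M2 ; end

The solid is a rectangular box, roughly 19.7 × 21.2 mm footprint and 6.7 mm tall. Slicing at Δz = 1.0 mm — 7 equal slices spanning the solid's height, so layer i sits at z = i·h/7 — gives 7 non-empty perimeters. Each is a 4-segment closed polygon; G0 lifts to the layer z and rapids to the start vertex, then G1 traces the edges.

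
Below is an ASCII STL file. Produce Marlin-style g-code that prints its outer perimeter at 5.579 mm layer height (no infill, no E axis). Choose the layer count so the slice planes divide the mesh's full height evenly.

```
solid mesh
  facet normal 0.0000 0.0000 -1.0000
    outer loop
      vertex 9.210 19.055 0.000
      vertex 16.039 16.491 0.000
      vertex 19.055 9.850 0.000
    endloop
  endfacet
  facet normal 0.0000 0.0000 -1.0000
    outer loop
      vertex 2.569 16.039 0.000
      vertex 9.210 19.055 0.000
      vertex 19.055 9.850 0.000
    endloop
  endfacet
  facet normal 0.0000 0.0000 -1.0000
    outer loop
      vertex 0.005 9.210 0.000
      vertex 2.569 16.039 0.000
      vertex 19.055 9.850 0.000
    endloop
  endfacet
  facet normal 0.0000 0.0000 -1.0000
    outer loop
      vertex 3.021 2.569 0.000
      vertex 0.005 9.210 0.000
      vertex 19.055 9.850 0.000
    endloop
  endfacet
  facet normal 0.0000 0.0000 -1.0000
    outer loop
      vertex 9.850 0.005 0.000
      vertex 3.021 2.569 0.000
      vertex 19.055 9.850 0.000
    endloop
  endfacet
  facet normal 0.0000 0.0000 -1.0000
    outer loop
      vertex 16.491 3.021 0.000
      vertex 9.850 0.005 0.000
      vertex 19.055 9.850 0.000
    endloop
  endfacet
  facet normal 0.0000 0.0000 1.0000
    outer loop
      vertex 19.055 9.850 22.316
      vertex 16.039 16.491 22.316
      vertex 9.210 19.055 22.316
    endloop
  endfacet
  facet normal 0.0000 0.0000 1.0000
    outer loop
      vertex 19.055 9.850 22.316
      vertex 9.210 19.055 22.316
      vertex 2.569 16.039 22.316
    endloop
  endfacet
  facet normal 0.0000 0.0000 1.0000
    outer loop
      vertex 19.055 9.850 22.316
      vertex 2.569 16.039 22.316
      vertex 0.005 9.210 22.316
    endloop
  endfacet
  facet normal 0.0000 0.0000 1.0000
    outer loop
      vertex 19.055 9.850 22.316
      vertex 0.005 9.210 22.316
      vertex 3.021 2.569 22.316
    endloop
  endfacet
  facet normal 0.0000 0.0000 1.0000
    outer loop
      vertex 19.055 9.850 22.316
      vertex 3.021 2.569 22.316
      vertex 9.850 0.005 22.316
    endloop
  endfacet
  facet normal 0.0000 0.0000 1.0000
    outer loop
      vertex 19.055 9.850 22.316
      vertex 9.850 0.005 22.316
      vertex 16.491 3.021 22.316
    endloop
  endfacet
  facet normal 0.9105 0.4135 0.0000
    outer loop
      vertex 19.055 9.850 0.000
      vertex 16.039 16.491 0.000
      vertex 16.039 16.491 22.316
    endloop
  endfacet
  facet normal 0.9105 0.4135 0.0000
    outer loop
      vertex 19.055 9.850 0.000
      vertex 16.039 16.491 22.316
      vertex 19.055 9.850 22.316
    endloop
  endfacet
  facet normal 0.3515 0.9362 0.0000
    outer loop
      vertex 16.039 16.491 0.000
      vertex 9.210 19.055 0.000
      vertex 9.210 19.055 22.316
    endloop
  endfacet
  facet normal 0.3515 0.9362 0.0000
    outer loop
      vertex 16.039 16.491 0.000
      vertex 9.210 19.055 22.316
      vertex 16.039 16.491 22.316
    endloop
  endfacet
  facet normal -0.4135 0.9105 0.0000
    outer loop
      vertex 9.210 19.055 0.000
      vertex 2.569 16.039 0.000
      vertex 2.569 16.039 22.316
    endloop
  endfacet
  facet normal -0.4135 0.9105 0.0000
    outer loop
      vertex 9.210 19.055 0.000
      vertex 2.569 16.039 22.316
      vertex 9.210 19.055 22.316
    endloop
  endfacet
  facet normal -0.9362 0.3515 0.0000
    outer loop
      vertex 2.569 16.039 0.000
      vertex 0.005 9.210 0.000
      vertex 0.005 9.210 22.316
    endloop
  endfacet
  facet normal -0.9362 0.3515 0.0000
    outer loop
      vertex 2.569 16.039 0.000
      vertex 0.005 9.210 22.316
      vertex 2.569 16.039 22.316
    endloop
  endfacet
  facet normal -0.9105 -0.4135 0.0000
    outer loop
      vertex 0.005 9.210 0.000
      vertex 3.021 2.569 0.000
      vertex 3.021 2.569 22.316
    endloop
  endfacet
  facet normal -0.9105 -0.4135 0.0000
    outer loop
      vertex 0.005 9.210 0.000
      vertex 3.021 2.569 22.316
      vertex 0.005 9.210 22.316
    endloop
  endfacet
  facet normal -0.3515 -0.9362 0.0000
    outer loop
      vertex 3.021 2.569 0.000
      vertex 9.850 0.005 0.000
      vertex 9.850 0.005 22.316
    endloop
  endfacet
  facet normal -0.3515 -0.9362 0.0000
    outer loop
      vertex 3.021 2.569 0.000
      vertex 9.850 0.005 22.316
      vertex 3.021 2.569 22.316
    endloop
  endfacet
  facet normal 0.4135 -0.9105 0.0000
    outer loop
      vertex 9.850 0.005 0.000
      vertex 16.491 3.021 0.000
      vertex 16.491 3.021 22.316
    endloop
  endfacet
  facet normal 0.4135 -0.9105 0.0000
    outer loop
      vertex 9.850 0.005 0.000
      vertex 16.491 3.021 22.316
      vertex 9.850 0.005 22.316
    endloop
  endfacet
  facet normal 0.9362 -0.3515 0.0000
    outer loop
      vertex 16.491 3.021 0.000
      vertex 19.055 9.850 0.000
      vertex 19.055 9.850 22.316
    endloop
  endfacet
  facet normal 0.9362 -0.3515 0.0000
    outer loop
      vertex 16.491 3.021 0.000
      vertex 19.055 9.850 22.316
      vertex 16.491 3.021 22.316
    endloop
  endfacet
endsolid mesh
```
; perimeter-only toolpath
G21 ; units = mm
G90 ; absolute positioning
G28 ; home
; layer 1
G0 Z5.579
G0 X19.055 Y9.850
G1 X16.039 Y16.491
G1 X9.210 Y19.055
G1 X2.569 Y16.039
G1 X0.005 Y9.210
G1 X3.021 Y2.569
G1 X9.850 Y0.005
G1 X16.491 Y3.021
G1 X19.055 Y9.850
; layer 2
G0 Z11.158
G0 X19.055 Y9.850
G1 X16.039 Y16.491
G1 X9.210 Y19.055
G1 X2.569 Y16.039
G1 X0.005 Y9.210
G1 X3.021 Y2.569
G1 X9.850 Y0.005
G1 X16.491 Y3.021
G1 X19.055 Y9.850
; layer 3
G0 Z16.737
G0 X19.055 Y9.850
G1 X16.039 Y16.491
G1 X9.210 Y19.055
G1 X2.569 Y16.039
G1 X0.005 Y9.210
G1 X3.021 Y2.569
G1 X9.850 Y0.005
G1 X16.491 Y3.021
G1 X19.055 Y9.850
; layer 4
G0 Z22.316
G0 X19.055 Y9.850
G1 X16.039 Y16.491
G1 X9.210 Y19.055
G1 X2.569 Y16.039
G1 X0.005 Y9.210
G1 X3.021 Y2.569
G1 X9.850 Y0.005
G1 X16.491 Y3.021
G1 X19.055 Y9.850
M2 ; end

The solid is a regular 8-sided prism (a cylinder approximated with 8 flat sides), circumscribed radius ≈ 9.53 mm, height ≈ 22.3 mm. Slicing at Δz = 5.579 mm — 4 equal slices spanning the solid's height, so layer i sits at z = i·h/4 — gives 4 non-empty perimeters. Each is a 8-segment closed polygon; G0 lifts to the layer z and rapids to the start vertex, then G1 traces the edges.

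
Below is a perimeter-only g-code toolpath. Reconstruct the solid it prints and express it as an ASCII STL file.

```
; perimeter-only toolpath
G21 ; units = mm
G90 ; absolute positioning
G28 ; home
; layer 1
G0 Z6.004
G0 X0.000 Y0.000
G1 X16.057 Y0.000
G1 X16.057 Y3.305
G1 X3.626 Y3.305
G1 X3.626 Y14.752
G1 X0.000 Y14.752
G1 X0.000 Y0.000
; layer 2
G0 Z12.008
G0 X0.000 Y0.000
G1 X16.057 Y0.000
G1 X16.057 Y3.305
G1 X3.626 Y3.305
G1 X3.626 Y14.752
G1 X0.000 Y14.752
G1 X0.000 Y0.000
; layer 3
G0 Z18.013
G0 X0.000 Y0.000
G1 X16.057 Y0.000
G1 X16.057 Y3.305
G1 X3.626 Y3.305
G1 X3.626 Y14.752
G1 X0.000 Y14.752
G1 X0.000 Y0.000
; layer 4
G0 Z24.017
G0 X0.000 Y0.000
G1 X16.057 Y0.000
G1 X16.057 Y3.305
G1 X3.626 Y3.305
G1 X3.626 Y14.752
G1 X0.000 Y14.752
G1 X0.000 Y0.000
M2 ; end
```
solid part
  facet normal 0.0000 0.0000 -1.0000
    outer loop
      vertex 16.057 3.305 0.000
      vertex 16.057 0.000 0.000
      vertex 0.000 0.000 0.000
    endloop
  endfacet
  facet normal 0.0000 0.0000 -1.0000
    outer loop
      vertex 3.626 3.305 0.000
      vertex 16.057 3.305 0.000
      vertex 0.000 0.000 0.000
    endloop
  endfacet
  facet normal 0.0000 0.0000 -1.0000
    outer loop
      vertex 3.626 14.752 0.000
      vertex 3.626 3.305 0.000
      vertex 0.000 0.000 0.000
    endloop
  endfacet
  facet normal 0.0000 0.0000 -1.0000
    outer loop
      vertex 0.000 14.752 0.000
      vertex 3.626 14.752 0.000
      vertex 0.000 0.000 0.000
    endloop
  endfacet
  facet normal 0.0000 0.0000 1.0000
    outer loop
      vertex 0.000 0.000 24.017
      vertex 16.057 0.000 24.017
      vertex 16.057 3.305 24.017
    endloop
  endfacet
  facet normal 0.0000 0.0000 1.0000
    outer loop
      vertex 0.000 0.000 24.017
      vertex 16.057 3.305 24.017
      vertex 3.626 3.305 24.017
    endloop
  endfacet
  facet normal 0.0000 0.0000 1.0000
    outer loop
      vertex 0.000 0.000 24.017
      vertex 3.626 3.305 24.017
      vertex 3.626 14.752 24.017
    endloop
  endfacet
  facet normal 0.0000 0.0000 1.0000
    outer loop
      vertex 0.000 0.000 24.017
      vertex 3.626 14.752 24.017
      vertex 0.000 14.752 24.017
    endloop
  endfacet
  facet normal 0.0000 -1.0000 0.0000
    outer loop
      vertex 0.000 0.000 0.000
      vertex 16.057 0.000 0.000
      vertex 16.057 0.000 24.017
    endloop
  endfacet
  facet normal 0.0000 -1.0000 0.0000
    outer loop
      vertex 0.000 0.000 0.000
      vertex 16.057 0.000 24.017
      vertex 0.000 0.000 24.017
    endloop
  endfacet
  facet normal 1.0000 0.0000 0.0000
    outer loop
      vertex 16.057 0.000 0.000
      vertex 16.057 3.305 0.000
      vertex 16.057 3.305 24.017
    endloop
  endfacet
  facet normal 1.0000 0.0000 0.0000
    outer loop
      vertex 16.057 0.000 0.000
      vertex 16.057 3.305 24.017
      vertex 16.057 0.000 24.017
    endloop
  endfacet
  facet normal 0.0000 1.0000 0.0000
    outer loop
      vertex 16.057 3.305 0.000
      vertex 3.626 3.305 0.000
      vertex 3.626 3.305 24.017
    endloop
  endfacet
  facet normal 0.0000 1.0000 0.0000
    outer loop
      vertex 16.057 3.305 0.000
      vertex 3.626 3.305 24.017
      vertex 16.057 3.305 24.017
    endloop
  endfacet
  facet normal 1.0000 0.0000 0.0000
    outer loop
      vertex 3.626 3.305 0.000
      vertex 3.626 14.752 0.000
      vertex 3.626 14.752 24.017
    endloop
  endfacet
  facet normal 1.0000 0.0000 0.0000
    outer loop
      vertex 3.626 3.305 0.000
      vertex 3.626 14.752 24.017
      vertex 3.626 3.305 24.017
    endloop
  endfacet
  facet normal 0.0000 1.0000 0.0000
    outer loop
      vertex 3.626 14.752 0.000
      vertex 0.000 14.752 0.000
      vertex 0.000 14.752 24.017
    endloop
  endfacet
  facet normal 0.0000 1.0000 0.0000
    outer loop
      vertex 3.626 14.752 0.000
      vertex 0.000 14.752 24.017
      vertex 3.626 14.752 24.017
    endloop
  endfacet
  facet normal -1.0000 0.0000 0.0000
    outer loop
      vertex 0.000 14.752 0.000
      vertex 0.000 0.000 0.000
      vertex 0.000 0.000 24.017
    endloop
  endfacet
  facet normal -1.0000 0.0000 0.0000
    outer loop
      vertex 0.000 14.752 0.000
      vertex 0.000 0.000 24.017
      vertex 0.000 14.752 24.017
    endloop
  endfacet
endsolid part

The G0 Z moves step by Δz≈6.004 mm. Every layer's G1 loop is the same polygon, so the solid is a straight extrusion of it from z=0 to z≈24. Closing with flat bottom and top caps and triangulating gives 20 facets — an L-shaped prism: outer 16.1 × 14.8 mm, arm thicknesses ≈ 3.31 mm (horizontal) and 3.63 mm (vertical), extruded 24 mm in z.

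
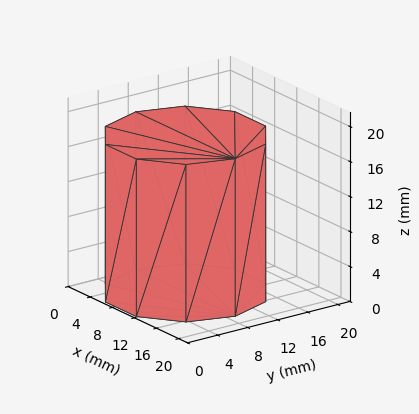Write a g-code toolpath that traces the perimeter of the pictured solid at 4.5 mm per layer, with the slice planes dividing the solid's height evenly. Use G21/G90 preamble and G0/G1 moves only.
Reading the render: the shape is a regular 10-sided prism (a cylinder approximated with 10 flat sides), circumscribed radius ≈ 9 mm, height ≈ 18 mm (dimensions read to the nearest mm from the axis ticks). For the g-code, the solid's height is divided into equal slices at the stated Δz and each level perimeter traced with G1 moves after a G0 lift.

; perimeter-only toolpath
G21 ; units = mm
G90 ; absolute positioning
G28 ; home
; layer 1
G0 Z4.5
G0 X18.0 Y9.0
G1 X16.3 Y14.3
G1 X11.8 Y17.6
G1 X6.2 Y17.6
G1 X1.7 Y14.3
G1 X0.0 Y9.0
G1 X1.7 Y3.7
G1 X6.2 Y0.4
G1 X11.8 Y0.4
G1 X16.3 Y3.7
G1 X18.0 Y9.0
; layer 2
G0 Z9.0
G0 X18.0 Y9.0
G1 X16.3 Y14.3
G1 X11.8 Y17.6
G1 X6.2 Y17.6
G1 X1.7 Y14.3
G1 X0.0 Y9.0
G1 X1.7 Y3.7
G1 X6.2 Y0.4
G1 X11.8 Y0.4
G1 X16.3 Y3.7
G1 X18.0 Y9.0
; layer 3
G0 Z13.5
G0 X18.0 Y9.0
G1 X16.3 Y14.3
G1 X11.8 Y17.6
G1 X6.2 Y17.6
G1 X1.7 Y14.3
G1 X0.0 Y9.0
G1 X1.7 Y3.7
G1 X6.2 Y0.4
G1 X11.8 Y0.4
G1 X16.3 Y3.7
G1 X18.0 Y9.0
; layer 4
G0 Z18.0
G0 X18.0 Y9.0
G1 X16.3 Y14.3
G1 X11.8 Y17.6
G1 X6.2 Y17.6
G1 X1.7 Y14.3
G1 X0.0 Y9.0
G1 X1.7 Y3.7
G1 X6.2 Y0.4
G1 X11.8 Y0.4
G1 X16.3 Y3.7
G1 X18.0 Y9.0
M2 ; end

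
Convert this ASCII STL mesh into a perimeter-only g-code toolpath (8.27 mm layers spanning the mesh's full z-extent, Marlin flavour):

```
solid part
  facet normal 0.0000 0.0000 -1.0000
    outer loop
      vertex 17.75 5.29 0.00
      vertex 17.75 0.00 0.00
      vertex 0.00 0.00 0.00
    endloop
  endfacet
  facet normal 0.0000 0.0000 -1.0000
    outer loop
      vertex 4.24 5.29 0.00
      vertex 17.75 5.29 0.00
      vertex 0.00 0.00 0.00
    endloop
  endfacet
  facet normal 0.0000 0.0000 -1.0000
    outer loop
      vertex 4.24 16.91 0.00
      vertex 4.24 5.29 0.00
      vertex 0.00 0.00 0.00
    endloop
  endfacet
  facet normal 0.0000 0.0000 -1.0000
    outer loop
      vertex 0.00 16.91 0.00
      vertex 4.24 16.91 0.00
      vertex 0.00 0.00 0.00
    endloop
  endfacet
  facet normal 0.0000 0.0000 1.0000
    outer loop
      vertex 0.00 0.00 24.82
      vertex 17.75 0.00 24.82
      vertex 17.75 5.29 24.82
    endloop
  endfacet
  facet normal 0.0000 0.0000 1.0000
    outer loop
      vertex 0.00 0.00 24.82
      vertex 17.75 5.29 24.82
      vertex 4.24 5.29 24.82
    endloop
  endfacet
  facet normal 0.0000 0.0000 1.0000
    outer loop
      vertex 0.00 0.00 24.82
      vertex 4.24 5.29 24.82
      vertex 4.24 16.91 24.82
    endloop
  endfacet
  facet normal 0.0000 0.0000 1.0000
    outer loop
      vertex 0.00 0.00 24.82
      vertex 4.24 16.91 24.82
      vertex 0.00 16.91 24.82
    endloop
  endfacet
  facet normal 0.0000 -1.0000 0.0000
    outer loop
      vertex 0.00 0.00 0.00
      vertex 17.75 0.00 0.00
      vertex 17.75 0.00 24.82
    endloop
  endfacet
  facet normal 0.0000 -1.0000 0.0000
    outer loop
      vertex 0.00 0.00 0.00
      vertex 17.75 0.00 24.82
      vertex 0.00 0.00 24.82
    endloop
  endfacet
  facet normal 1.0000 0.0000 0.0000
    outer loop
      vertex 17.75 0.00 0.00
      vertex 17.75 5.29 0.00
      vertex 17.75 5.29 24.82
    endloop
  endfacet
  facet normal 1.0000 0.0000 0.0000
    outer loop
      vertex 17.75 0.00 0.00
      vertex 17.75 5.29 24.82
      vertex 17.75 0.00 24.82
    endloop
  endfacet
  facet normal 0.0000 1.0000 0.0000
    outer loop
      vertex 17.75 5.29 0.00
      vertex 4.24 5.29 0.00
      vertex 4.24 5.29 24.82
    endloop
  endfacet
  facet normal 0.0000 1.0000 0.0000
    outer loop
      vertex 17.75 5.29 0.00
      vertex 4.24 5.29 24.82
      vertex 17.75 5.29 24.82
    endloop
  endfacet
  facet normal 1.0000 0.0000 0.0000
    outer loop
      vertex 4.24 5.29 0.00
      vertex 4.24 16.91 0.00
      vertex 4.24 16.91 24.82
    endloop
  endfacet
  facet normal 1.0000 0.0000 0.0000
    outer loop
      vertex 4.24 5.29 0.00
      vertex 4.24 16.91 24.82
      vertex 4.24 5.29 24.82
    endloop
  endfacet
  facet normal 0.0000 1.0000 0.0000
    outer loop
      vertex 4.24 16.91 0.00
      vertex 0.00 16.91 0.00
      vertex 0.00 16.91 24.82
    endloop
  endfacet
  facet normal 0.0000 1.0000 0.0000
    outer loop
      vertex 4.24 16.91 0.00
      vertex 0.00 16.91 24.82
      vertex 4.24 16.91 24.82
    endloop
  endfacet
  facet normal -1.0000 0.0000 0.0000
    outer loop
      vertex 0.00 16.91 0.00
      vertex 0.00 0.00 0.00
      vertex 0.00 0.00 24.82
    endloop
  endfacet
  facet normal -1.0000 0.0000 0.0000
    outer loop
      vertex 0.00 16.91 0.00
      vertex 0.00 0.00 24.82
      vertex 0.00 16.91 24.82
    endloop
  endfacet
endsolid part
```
; perimeter-only toolpath
G21 ; units = mm
G90 ; absolute positioning
G28 ; home
; layer 1
G0 Z8.27
G0 X0.00 Y0.00
G1 X17.75 Y0.00
G1 X17.75 Y5.29
G1 X4.24 Y5.29
G1 X4.24 Y16.91
G1 X0.00 Y16.91
G1 X0.00 Y0.00
; layer 2
G0 Z16.55
G0 X0.00 Y0.00
G1 X17.75 Y0.00
G1 X17.75 Y5.29
G1 X4.24 Y5.29
G1 X4.24 Y16.91
G1 X0.00 Y16.91
G1 X0.00 Y0.00
; layer 3
G0 Z24.82
G0 X0.00 Y0.00
G1 X17.75 Y0.00
G1 X17.75 Y5.29
G1 X4.24 Y5.29
G1 X4.24 Y16.91
G1 X0.00 Y16.91
G1 X0.00 Y0.00
M2 ; end

The solid is an L-shaped prism: outer 17.8 × 16.9 mm, arm thicknesses ≈ 5.29 mm (horizontal) and 4.24 mm (vertical), extruded 24.8 mm in z. Slicing at Δz = 8.27 mm — 3 equal slices spanning the solid's height, so layer i sits at z = i·h/3 — gives 3 non-empty perimeters. Each is a 6-segment closed polygon; G0 lifts to the layer z and rapids to the start vertex, then G1 traces the edges.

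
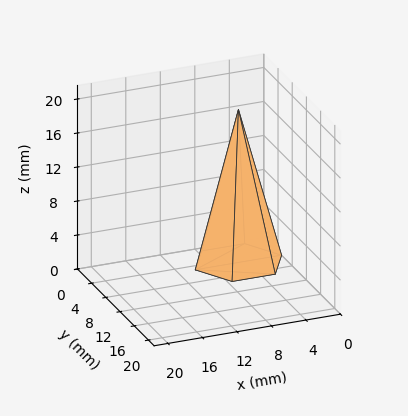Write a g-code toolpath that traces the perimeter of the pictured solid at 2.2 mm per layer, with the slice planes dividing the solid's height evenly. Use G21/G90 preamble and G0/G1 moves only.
Reading the render: the shape is a regular 6-sided pyramid, base circumscribed radius ≈ 5 mm, apex at z ≈ 18 mm (dimensions read to the nearest mm from the axis ticks). For the g-code, the solid's height is divided into equal slices at the stated Δz and each level perimeter traced with G1 moves after a G0 lift.

; perimeter-only toolpath
G21 ; units = mm
G90 ; absolute positioning
G28 ; home
; layer 1
G0 Z2.2
G0 X9.4 Y5.0
G1 X7.2 Y8.8
G1 X2.8 Y8.8
G1 X0.6 Y5.0
G1 X2.8 Y1.2
G1 X7.2 Y1.2
G1 X9.4 Y5.0
; layer 2
G0 Z4.5
G0 X8.8 Y5.0
G1 X6.9 Y8.2
G1 X3.1 Y8.2
G1 X1.2 Y5.0
G1 X3.1 Y1.8
G1 X6.9 Y1.8
G1 X8.8 Y5.0
; layer 3
G0 Z6.8
G0 X8.1 Y5.0
G1 X6.6 Y7.7
G1 X3.4 Y7.7
G1 X1.9 Y5.0
G1 X3.4 Y2.3
G1 X6.6 Y2.3
G1 X8.1 Y5.0
; layer 4
G0 Z9.0
G0 X7.5 Y5.0
G1 X6.2 Y7.2
G1 X3.8 Y7.2
G1 X2.5 Y5.0
G1 X3.8 Y2.9
G1 X6.2 Y2.9
G1 X7.5 Y5.0
; layer 5
G0 Z11.2
G0 X6.9 Y5.0
G1 X5.9 Y6.6
G1 X4.1 Y6.6
G1 X3.1 Y5.0
G1 X4.1 Y3.4
G1 X5.9 Y3.4
G1 X6.9 Y5.0
; layer 6
G0 Z13.5
G0 X6.2 Y5.0
G1 X5.6 Y6.1
G1 X4.4 Y6.1
G1 X3.8 Y5.0
G1 X4.4 Y3.9
G1 X5.6 Y3.9
G1 X6.2 Y5.0
; layer 7
G0 Z15.8
G0 X5.6 Y5.0
G1 X5.3 Y5.5
G1 X4.7 Y5.5
G1 X4.4 Y5.0
G1 X4.7 Y4.5
G1 X5.3 Y4.5
G1 X5.6 Y5.0
M2 ; end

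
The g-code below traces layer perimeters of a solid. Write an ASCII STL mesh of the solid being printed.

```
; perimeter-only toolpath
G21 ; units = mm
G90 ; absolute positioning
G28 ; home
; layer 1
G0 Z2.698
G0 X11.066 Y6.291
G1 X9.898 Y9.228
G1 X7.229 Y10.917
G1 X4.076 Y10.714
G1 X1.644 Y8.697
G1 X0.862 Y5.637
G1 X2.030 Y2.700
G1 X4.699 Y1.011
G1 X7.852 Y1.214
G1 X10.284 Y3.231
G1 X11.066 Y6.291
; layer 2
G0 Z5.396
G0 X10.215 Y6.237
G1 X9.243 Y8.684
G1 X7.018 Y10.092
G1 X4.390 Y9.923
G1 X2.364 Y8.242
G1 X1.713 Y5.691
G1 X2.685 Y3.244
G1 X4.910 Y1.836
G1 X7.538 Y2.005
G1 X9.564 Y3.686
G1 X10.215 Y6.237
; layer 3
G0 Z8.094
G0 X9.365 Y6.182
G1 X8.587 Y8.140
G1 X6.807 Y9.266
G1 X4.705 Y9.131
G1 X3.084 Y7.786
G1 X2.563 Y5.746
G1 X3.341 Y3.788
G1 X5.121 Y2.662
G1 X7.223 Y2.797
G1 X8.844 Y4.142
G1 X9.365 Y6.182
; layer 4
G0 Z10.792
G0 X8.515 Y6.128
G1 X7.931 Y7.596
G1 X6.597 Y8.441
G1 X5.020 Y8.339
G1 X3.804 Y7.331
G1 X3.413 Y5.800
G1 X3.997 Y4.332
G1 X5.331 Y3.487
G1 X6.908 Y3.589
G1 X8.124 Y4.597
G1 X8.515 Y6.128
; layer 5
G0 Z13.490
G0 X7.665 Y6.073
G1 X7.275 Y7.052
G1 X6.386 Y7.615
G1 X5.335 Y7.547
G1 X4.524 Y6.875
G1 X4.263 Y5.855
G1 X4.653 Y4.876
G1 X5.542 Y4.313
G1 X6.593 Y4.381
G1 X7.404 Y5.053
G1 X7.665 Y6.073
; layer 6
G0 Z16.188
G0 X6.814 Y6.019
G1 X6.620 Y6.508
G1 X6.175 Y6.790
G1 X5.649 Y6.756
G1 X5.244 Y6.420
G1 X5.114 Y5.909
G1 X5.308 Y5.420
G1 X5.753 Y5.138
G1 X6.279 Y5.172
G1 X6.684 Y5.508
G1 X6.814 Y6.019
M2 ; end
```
solid part
  facet normal 0.0000 0.0000 -1.0000
    outer loop
      vertex 7.440 11.743 0.000
      vertex 10.554 9.772 0.000
      vertex 11.916 6.346 0.000
    endloop
  endfacet
  facet normal 0.0000 0.0000 -1.0000
    outer loop
      vertex 3.761 11.506 0.000
      vertex 7.440 11.743 0.000
      vertex 11.916 6.346 0.000
    endloop
  endfacet
  facet normal 0.0000 0.0000 -1.0000
    outer loop
      vertex 0.924 9.153 0.000
      vertex 3.761 11.506 0.000
      vertex 11.916 6.346 0.000
    endloop
  endfacet
  facet normal 0.0000 0.0000 -1.0000
    outer loop
      vertex 0.012 5.582 0.000
      vertex 0.924 9.153 0.000
      vertex 11.916 6.346 0.000
    endloop
  endfacet
  facet normal 0.0000 0.0000 -1.0000
    outer loop
      vertex 1.374 2.156 0.000
      vertex 0.012 5.582 0.000
      vertex 11.916 6.346 0.000
    endloop
  endfacet
  facet normal 0.0000 0.0000 -1.0000
    outer loop
      vertex 4.488 0.185 0.000
      vertex 1.374 2.156 0.000
      vertex 11.916 6.346 0.000
    endloop
  endfacet
  facet normal 0.0000 0.0000 -1.0000
    outer loop
      vertex 8.167 0.422 0.000
      vertex 4.488 0.185 0.000
      vertex 11.916 6.346 0.000
    endloop
  endfacet
  facet normal 0.0000 0.0000 -1.0000
    outer loop
      vertex 11.004 2.775 0.000
      vertex 8.167 0.422 0.000
      vertex 11.916 6.346 0.000
    endloop
  endfacet
  facet normal 0.8900 0.3538 0.2876
    outer loop
      vertex 11.916 6.346 0.000
      vertex 10.554 9.772 0.000
      vertex 5.964 5.964 18.886
    endloop
  endfacet
  facet normal 0.5122 0.8093 0.2877
    outer loop
      vertex 10.554 9.772 0.000
      vertex 7.440 11.743 0.000
      vertex 5.964 5.964 18.886
    endloop
  endfacet
  facet normal -0.0616 0.9558 0.2876
    outer loop
      vertex 7.440 11.743 0.000
      vertex 3.761 11.506 0.000
      vertex 5.964 5.964 18.886
    endloop
  endfacet
  facet normal -0.6114 0.7372 0.2876
    outer loop
      vertex 3.761 11.506 0.000
      vertex 0.924 9.153 0.000
      vertex 5.964 5.964 18.886
    endloop
  endfacet
  facet normal -0.9279 0.2370 0.2877
    outer loop
      vertex 0.924 9.153 0.000
      vertex 0.012 5.582 0.000
      vertex 5.964 5.964 18.886
    endloop
  endfacet
  facet normal -0.8900 -0.3538 0.2876
    outer loop
      vertex 0.012 5.582 0.000
      vertex 1.374 2.156 0.000
      vertex 5.964 5.964 18.886
    endloop
  endfacet
  facet normal -0.5122 -0.8093 0.2877
    outer loop
      vertex 1.374 2.156 0.000
      vertex 4.488 0.185 0.000
      vertex 5.964 5.964 18.886
    endloop
  endfacet
  facet normal 0.0616 -0.9558 0.2876
    outer loop
      vertex 4.488 0.185 0.000
      vertex 8.167 0.422 0.000
      vertex 5.964 5.964 18.886
    endloop
  endfacet
  facet normal 0.6114 -0.7372 0.2876
    outer loop
      vertex 8.167 0.422 0.000
      vertex 11.004 2.775 0.000
      vertex 5.964 5.964 18.886
    endloop
  endfacet
  facet normal 0.9279 -0.2370 0.2877
    outer loop
      vertex 11.004 2.775 0.000
      vertex 11.916 6.346 0.000
      vertex 5.964 5.964 18.886
    endloop
  endfacet
endsolid part

The G0 Z moves step by Δz≈2.698 mm. The G1 loops shrink linearly with z, so the solid tapers from its base footprint up to z≈18.9. Closing with a flat bottom cap and the tapered top and triangulating gives 18 facets — a regular 10-sided pyramid, base circumscribed radius ≈ 5.96 mm, apex at z ≈ 18.9 mm.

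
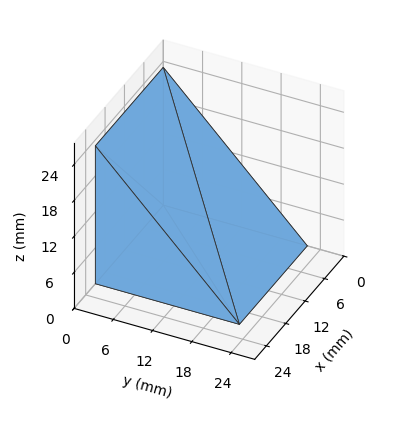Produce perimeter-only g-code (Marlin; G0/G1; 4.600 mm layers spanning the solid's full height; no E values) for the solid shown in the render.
Reading the render: the shape is a wedge (ramp): 21 × 22 mm base, rising to 23 mm along the y=0 edge and sloping linearly to z=0 at y=22 (dimensions read to the nearest mm from the axis ticks). For the g-code, the solid's height is divided into equal slices at the stated Δz and each level perimeter traced with G1 moves after a G0 lift.

; perimeter-only toolpath
G21 ; units = mm
G90 ; absolute positioning
G28 ; home
; layer 1
G0 Z4.600
G0 X0.000 Y0.000
G1 X21.000 Y0.000
G1 X21.000 Y17.600
G1 X0.000 Y17.600
G1 X0.000 Y0.000
; layer 2
G0 Z9.200
G0 X0.000 Y0.000
G1 X21.000 Y0.000
G1 X21.000 Y13.200
G1 X0.000 Y13.200
G1 X0.000 Y0.000
; layer 3
G0 Z13.800
G0 X0.000 Y0.000
G1 X21.000 Y0.000
G1 X21.000 Y8.800
G1 X0.000 Y8.800
G1 X0.000 Y0.000
; layer 4
G0 Z18.400
G0 X0.000 Y0.000
G1 X21.000 Y0.000
G1 X21.000 Y4.400
G1 X0.000 Y4.400
G1 X0.000 Y0.000
M2 ; end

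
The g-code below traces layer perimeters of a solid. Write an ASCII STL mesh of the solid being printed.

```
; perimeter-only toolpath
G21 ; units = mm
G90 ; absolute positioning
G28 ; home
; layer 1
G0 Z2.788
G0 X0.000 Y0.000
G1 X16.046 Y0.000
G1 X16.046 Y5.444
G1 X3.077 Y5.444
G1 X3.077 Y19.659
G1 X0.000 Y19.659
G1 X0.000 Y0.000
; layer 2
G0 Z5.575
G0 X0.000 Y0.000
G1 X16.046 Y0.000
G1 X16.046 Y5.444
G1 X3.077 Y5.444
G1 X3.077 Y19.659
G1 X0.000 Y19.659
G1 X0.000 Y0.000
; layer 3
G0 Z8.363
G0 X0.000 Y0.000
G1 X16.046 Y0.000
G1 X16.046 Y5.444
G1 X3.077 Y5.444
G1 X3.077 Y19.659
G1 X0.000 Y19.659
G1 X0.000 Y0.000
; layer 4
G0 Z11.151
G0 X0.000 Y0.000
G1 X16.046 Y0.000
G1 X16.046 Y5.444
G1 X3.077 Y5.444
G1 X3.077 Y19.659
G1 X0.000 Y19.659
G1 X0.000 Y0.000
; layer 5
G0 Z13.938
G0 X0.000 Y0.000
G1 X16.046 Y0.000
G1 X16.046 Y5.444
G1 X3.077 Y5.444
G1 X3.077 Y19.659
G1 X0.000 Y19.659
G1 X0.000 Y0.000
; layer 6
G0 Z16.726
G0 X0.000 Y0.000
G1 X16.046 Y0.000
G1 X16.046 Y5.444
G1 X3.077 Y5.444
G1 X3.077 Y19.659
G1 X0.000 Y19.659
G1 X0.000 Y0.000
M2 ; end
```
solid part
  facet normal 0.0000 0.0000 -1.0000
    outer loop
      vertex 16.046 5.444 0.000
      vertex 16.046 0.000 0.000
      vertex 0.000 0.000 0.000
    endloop
  endfacet
  facet normal 0.0000 0.0000 -1.0000
    outer loop
      vertex 3.077 5.444 0.000
      vertex 16.046 5.444 0.000
      vertex 0.000 0.000 0.000
    endloop
  endfacet
  facet normal 0.0000 0.0000 -1.0000
    outer loop
      vertex 3.077 19.659 0.000
      vertex 3.077 5.444 0.000
      vertex 0.000 0.000 0.000
    endloop
  endfacet
  facet normal 0.0000 0.0000 -1.0000
    outer loop
      vertex 0.000 19.659 0.000
      vertex 3.077 19.659 0.000
      vertex 0.000 0.000 0.000
    endloop
  endfacet
  facet normal 0.0000 0.0000 1.0000
    outer loop
      vertex 0.000 0.000 16.726
      vertex 16.046 0.000 16.726
      vertex 16.046 5.444 16.726
    endloop
  endfacet
  facet normal 0.0000 0.0000 1.0000
    outer loop
      vertex 0.000 0.000 16.726
      vertex 16.046 5.444 16.726
      vertex 3.077 5.444 16.726
    endloop
  endfacet
  facet normal 0.0000 0.0000 1.0000
    outer loop
      vertex 0.000 0.000 16.726
      vertex 3.077 5.444 16.726
      vertex 3.077 19.659 16.726
    endloop
  endfacet
  facet normal 0.0000 0.0000 1.0000
    outer loop
      vertex 0.000 0.000 16.726
      vertex 3.077 19.659 16.726
      vertex 0.000 19.659 16.726
    endloop
  endfacet
  facet normal 0.0000 -1.0000 0.0000
    outer loop
      vertex 0.000 0.000 0.000
      vertex 16.046 0.000 0.000
      vertex 16.046 0.000 16.726
    endloop
  endfacet
  facet normal 0.0000 -1.0000 0.0000
    outer loop
      vertex 0.000 0.000 0.000
      vertex 16.046 0.000 16.726
      vertex 0.000 0.000 16.726
    endloop
  endfacet
  facet normal 1.0000 0.0000 0.0000
    outer loop
      vertex 16.046 0.000 0.000
      vertex 16.046 5.444 0.000
      vertex 16.046 5.444 16.726
    endloop
  endfacet
  facet normal 1.0000 0.0000 0.0000
    outer loop
      vertex 16.046 0.000 0.000
      vertex 16.046 5.444 16.726
      vertex 16.046 0.000 16.726
    endloop
  endfacet
  facet normal 0.0000 1.0000 0.0000
    outer loop
      vertex 16.046 5.444 0.000
      vertex 3.077 5.444 0.000
      vertex 3.077 5.444 16.726
    endloop
  endfacet
  facet normal 0.0000 1.0000 0.0000
    outer loop
      vertex 16.046 5.444 0.000
      vertex 3.077 5.444 16.726
      vertex 16.046 5.444 16.726
    endloop
  endfacet
  facet normal 1.0000 0.0000 0.0000
    outer loop
      vertex 3.077 5.444 0.000
      vertex 3.077 19.659 0.000
      vertex 3.077 19.659 16.726
    endloop
  endfacet
  facet normal 1.0000 0.0000 0.0000
    outer loop
      vertex 3.077 5.444 0.000
      vertex 3.077 19.659 16.726
      vertex 3.077 5.444 16.726
    endloop
  endfacet
  facet normal 0.0000 1.0000 0.0000
    outer loop
      vertex 3.077 19.659 0.000
      vertex 0.000 19.659 0.000
      vertex 0.000 19.659 16.726
    endloop
  endfacet
  facet normal 0.0000 1.0000 0.0000
    outer loop
      vertex 3.077 19.659 0.000
      vertex 0.000 19.659 16.726
      vertex 3.077 19.659 16.726
    endloop
  endfacet
  facet normal -1.0000 0.0000 0.0000
    outer loop
      vertex 0.000 19.659 0.000
      vertex 0.000 0.000 0.000
      vertex 0.000 0.000 16.726
    endloop
  endfacet
  facet normal -1.0000 0.0000 0.0000
    outer loop
      vertex 0.000 19.659 0.000
      vertex 0.000 0.000 16.726
      vertex 0.000 19.659 16.726
    endloop
  endfacet
endsolid part

The G0 Z moves step by Δz≈2.788 mm. Every layer's G1 loop is the same polygon, so the solid is a straight extrusion of it from z=0 to z≈16.7. Closing with flat bottom and top caps and triangulating gives 20 facets — an L-shaped prism: outer 16 × 19.7 mm, arm thicknesses ≈ 5.44 mm (horizontal) and 3.08 mm (vertical), extruded 16.7 mm in z.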